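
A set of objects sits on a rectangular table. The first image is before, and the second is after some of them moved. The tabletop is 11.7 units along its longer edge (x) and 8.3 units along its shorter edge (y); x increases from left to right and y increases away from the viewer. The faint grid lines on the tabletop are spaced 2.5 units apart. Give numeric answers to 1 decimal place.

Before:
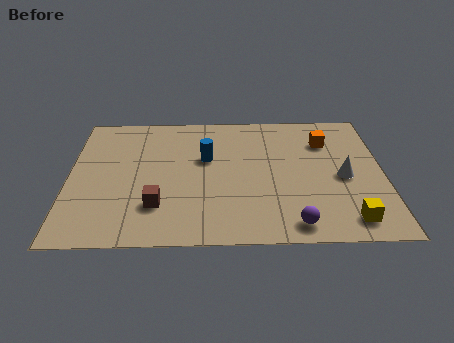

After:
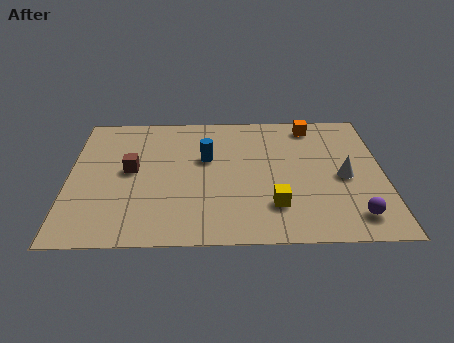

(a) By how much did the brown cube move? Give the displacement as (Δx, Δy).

(-1.0, 2.2)

The brown cube was at about (3.3, 2.2) and moved to about (2.3, 4.4).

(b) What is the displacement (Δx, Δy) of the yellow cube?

(-2.7, 0.9)

From the two frames, the yellow cube sits at roughly (10.3, 1.2) before and (7.6, 2.1) after.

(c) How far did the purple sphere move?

2.2

From (8.3, 1.0) to (10.5, 1.4), the purple sphere covered √(2.2² + 0.4²) ≈ 2.2 units.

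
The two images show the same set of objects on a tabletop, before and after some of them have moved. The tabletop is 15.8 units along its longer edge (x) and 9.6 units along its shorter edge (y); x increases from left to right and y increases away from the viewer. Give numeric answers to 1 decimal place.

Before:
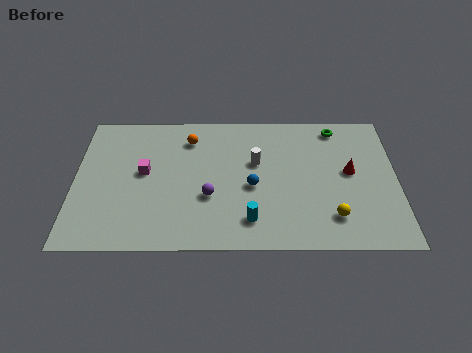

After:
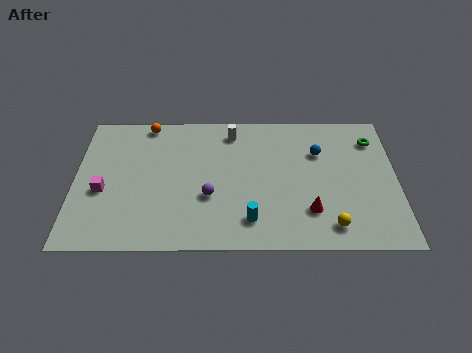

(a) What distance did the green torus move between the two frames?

2.0

The green torus was near (12.9, 8.4) before and (14.7, 7.5) after, so it travelled √(1.8² + 0.9²) ≈ 2.0 units.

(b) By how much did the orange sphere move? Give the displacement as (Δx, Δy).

(-2.1, 1.1)

From the two frames, the orange sphere sits at roughly (5.6, 7.6) before and (3.5, 8.7) after.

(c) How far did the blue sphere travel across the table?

4.1

The blue sphere was near (8.7, 4.2) before and (12.0, 6.6) after, so it travelled √(3.3² + 2.4²) ≈ 4.1 units.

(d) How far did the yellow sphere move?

0.6

The yellow sphere moved from about (12.6, 2.1) to (12.5, 1.5), a distance of √(0.1² + 0.6²) ≈ 0.6.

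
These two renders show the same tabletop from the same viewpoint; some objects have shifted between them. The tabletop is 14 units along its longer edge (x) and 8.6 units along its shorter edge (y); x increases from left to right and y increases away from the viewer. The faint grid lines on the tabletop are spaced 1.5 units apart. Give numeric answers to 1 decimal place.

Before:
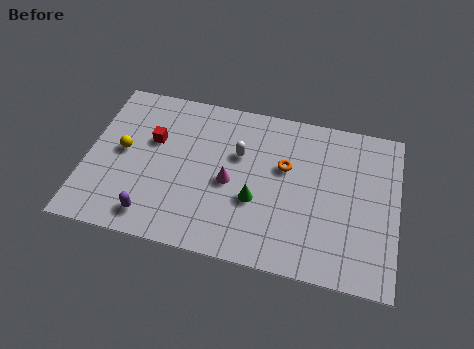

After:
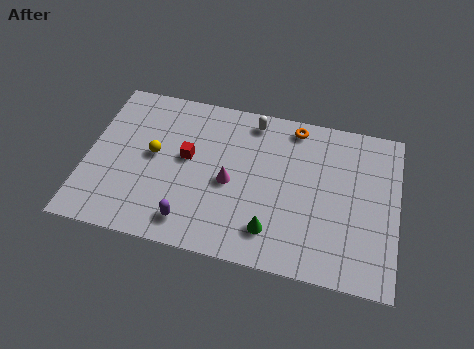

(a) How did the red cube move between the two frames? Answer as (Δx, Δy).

(1.6, -0.6)

The red cube started near (2.9, 5.4) and ended near (4.5, 4.8).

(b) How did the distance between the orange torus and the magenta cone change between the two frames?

+1.8

Before: roughly 2.8 units apart; after: 4.6. That's 1.8 units further apart.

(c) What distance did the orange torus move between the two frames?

2.3

The orange torus was near (8.9, 5.3) before and (9.2, 7.6) after, so it travelled √(0.3² + 2.3²) ≈ 2.3 units.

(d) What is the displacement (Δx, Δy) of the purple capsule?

(1.7, 0.1)

The purple capsule started near (3.2, 1.3) and ended near (4.9, 1.4).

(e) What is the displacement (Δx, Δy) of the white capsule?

(0.5, 2.0)

The white capsule was at about (6.8, 5.5) and moved to about (7.3, 7.5).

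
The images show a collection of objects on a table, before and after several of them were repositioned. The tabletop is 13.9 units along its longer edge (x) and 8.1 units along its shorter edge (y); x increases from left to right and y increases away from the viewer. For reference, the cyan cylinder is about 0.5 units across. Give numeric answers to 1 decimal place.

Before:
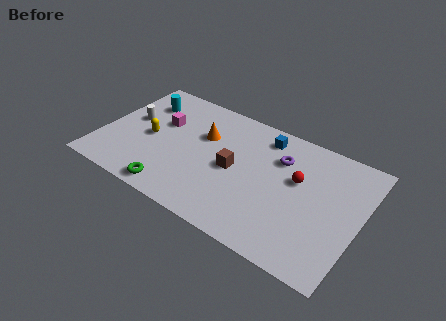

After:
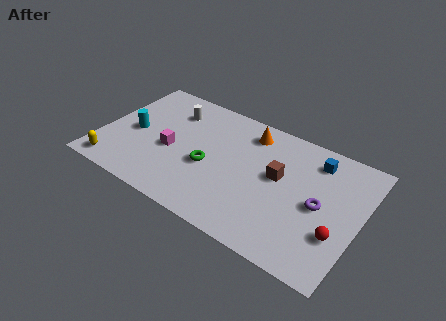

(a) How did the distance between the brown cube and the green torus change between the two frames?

-0.3

The distance was about 4.1 in the first image and 3.8 in the second, so they moved 0.3 units closer together.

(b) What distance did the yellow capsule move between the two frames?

3.2

The yellow capsule was near (2.6, 3.8) before and (1.1, 1.0) after, so it travelled √(1.5² + 2.8²) ≈ 3.2 units.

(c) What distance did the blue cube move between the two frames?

2.8

The blue cube was near (8.4, 6.8) before and (11.2, 6.6) after, so it travelled √(2.8² + 0.2²) ≈ 2.8 units.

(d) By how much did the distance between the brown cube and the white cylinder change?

+0.5

The distance was about 5.8 in the first image and 6.3 in the second, so they moved 0.5 units further apart.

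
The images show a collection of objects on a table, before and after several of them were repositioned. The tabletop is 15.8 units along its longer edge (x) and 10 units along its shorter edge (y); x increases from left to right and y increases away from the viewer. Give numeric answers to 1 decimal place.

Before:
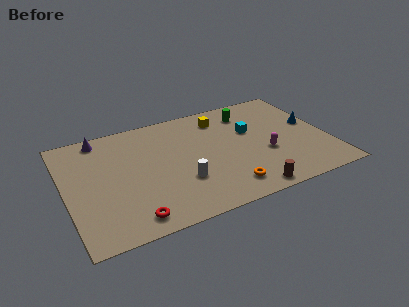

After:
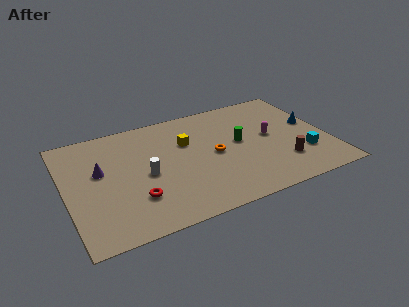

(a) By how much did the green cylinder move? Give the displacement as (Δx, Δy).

(-0.9, -2.6)

From the two frames, the green cylinder sits at roughly (11.4, 8.0) before and (10.5, 5.4) after.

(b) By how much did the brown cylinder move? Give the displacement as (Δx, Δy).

(2.4, 1.7)

The brown cylinder started near (10.4, 0.9) and ended near (12.8, 2.6).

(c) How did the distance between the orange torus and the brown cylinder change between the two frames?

+3.1

The distance was about 1.4 in the first image and 4.5 in the second, so they moved 3.1 units further apart.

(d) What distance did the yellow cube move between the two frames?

2.7

From (9.7, 8.1) to (7.4, 6.6), the yellow cube covered √(2.3² + 1.5²) ≈ 2.7 units.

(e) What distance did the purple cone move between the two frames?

3.0

The purple cone was near (2.4, 8.9) before and (2.1, 5.9) after, so it travelled √(0.3² + 3.0²) ≈ 3.0 units.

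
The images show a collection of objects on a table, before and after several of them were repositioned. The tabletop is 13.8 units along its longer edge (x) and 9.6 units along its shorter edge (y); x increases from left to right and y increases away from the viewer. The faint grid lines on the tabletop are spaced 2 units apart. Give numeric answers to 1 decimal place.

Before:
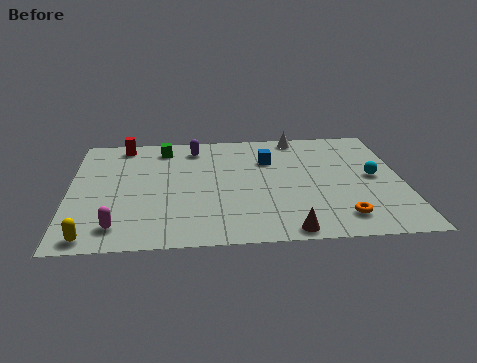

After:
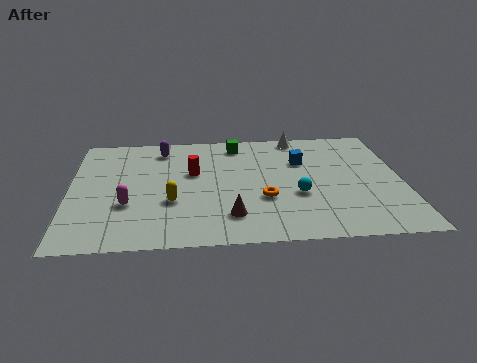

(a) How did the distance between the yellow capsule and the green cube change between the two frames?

-2.2

Before: roughly 7.8 units apart; after: 5.6. That's 2.2 units closer together.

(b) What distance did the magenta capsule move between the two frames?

1.7

The magenta capsule was near (2.0, 1.6) before and (2.4, 3.3) after, so it travelled √(0.4² + 1.7²) ≈ 1.7 units.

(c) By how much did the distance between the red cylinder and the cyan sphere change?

-6.2

Before: roughly 11.0 units apart; after: 4.8. That's 6.2 units closer together.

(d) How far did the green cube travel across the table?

3.1

The green cube was near (3.9, 8.1) before and (7.0, 8.2) after, so it travelled √(3.1² + 0.1²) ≈ 3.1 units.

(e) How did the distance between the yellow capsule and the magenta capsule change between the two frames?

+0.6

They were about 1.2 units apart before and 1.8 after — 0.6 units further apart.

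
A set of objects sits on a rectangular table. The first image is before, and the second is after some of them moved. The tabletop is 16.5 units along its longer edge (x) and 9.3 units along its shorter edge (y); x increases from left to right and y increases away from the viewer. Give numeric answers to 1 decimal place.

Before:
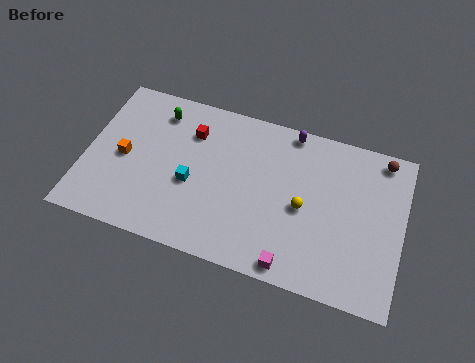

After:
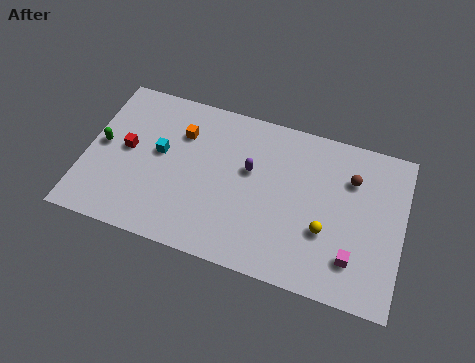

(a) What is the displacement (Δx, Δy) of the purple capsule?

(-1.9, -2.9)

The purple capsule was at about (10.4, 8.5) and moved to about (8.5, 5.6).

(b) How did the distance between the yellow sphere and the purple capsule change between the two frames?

+0.4

The distance was about 4.3 in the first image and 4.7 in the second, so they moved 0.4 units further apart.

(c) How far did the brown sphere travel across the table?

2.2

The brown sphere moved from about (15.2, 8.3) to (13.7, 6.7), a distance of √(1.5² + 1.6²) ≈ 2.2.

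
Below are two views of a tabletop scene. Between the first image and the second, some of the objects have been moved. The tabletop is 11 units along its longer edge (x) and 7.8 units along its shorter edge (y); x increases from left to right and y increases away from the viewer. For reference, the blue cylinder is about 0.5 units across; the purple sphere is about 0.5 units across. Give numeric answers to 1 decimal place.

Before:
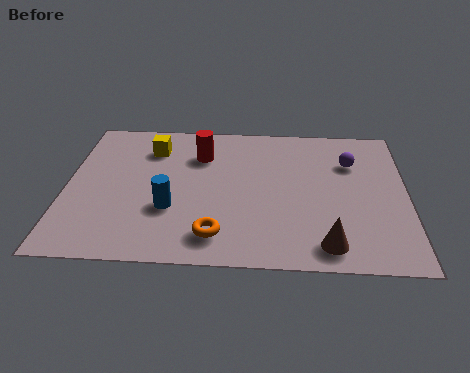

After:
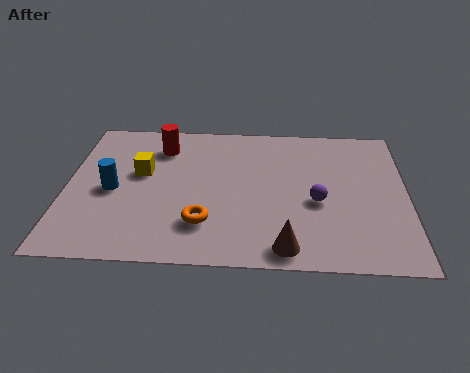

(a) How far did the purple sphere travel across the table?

2.5

From (9.2, 5.5) to (8.1, 3.3), the purple sphere covered √(1.1² + 2.2²) ≈ 2.5 units.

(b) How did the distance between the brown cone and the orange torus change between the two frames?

-0.7

Before: roughly 3.5 units apart; after: 2.8. That's 0.7 units closer together.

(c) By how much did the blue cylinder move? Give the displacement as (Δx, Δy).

(-1.9, 0.9)

From the two frames, the blue cylinder sits at roughly (3.4, 2.7) before and (1.5, 3.6) after.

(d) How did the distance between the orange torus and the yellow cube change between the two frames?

-1.8

They were about 5.1 units apart before and 3.3 after — 1.8 units closer together.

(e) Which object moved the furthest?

the purple sphere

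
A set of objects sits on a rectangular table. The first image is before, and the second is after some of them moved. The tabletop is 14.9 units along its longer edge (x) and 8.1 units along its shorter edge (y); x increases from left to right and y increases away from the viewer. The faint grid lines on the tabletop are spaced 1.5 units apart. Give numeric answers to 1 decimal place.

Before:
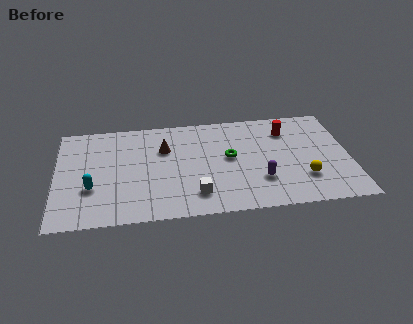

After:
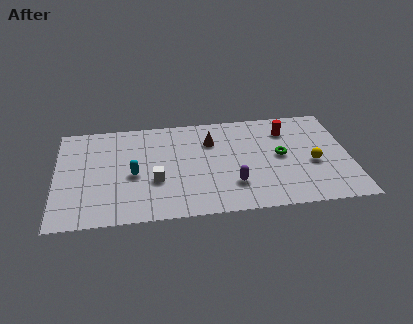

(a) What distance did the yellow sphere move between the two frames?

1.2

The yellow sphere moved from about (12.5, 2.3) to (13.0, 3.4), a distance of √(0.5² + 1.1²) ≈ 1.2.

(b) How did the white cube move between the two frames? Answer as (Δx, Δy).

(-2.0, 1.3)

The white cube was at about (7.0, 1.7) and moved to about (5.0, 3.0).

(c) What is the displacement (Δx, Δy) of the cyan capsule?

(2.1, 0.8)

From the two frames, the cyan capsule sits at roughly (1.8, 2.8) before and (3.9, 3.6) after.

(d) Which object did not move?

the red cylinder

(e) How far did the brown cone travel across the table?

2.4

From (5.5, 5.5) to (7.9, 5.8), the brown cone covered √(2.4² + 0.3²) ≈ 2.4 units.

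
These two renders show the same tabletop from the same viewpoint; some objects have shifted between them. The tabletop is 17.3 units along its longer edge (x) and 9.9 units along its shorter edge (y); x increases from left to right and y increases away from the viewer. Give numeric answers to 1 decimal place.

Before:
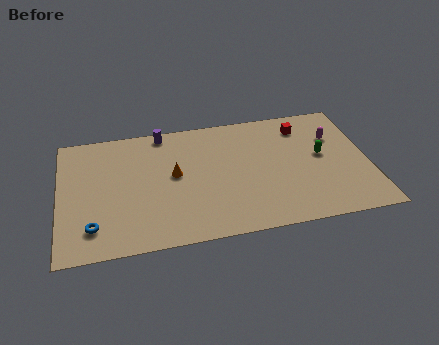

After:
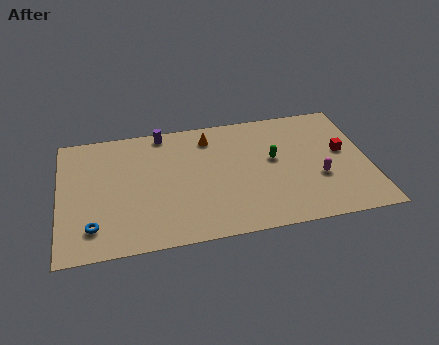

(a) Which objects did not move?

the purple cylinder and the blue torus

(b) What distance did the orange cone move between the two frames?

3.4

The orange cone moved from about (6.4, 5.4) to (8.5, 8.1), a distance of √(2.1² + 2.7²) ≈ 3.4.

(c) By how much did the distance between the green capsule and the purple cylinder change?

-2.5

They were about 9.5 units apart before and 7.0 after — 2.5 units closer together.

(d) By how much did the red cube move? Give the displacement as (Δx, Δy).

(2.1, -2.5)

From the two frames, the red cube sits at roughly (13.8, 8.0) before and (15.9, 5.5) after.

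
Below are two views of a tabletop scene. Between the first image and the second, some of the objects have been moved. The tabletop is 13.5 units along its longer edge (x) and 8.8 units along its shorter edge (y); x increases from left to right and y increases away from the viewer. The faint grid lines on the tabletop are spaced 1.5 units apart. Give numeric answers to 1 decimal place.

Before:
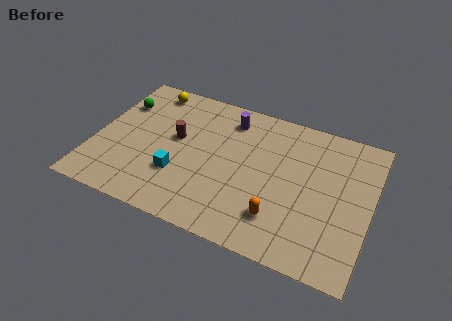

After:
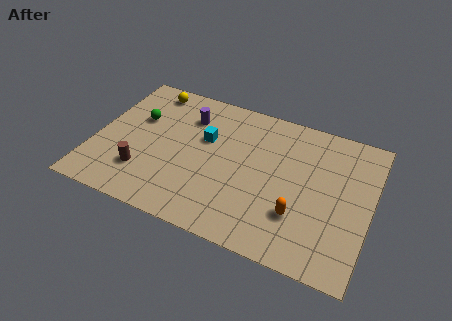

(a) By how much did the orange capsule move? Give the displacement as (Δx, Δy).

(0.9, 0.5)

The orange capsule started near (9.3, 2.1) and ended near (10.2, 2.6).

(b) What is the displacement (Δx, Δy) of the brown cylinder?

(-1.3, -2.7)

The brown cylinder started near (3.9, 5.0) and ended near (2.6, 2.3).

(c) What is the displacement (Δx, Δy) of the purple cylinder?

(-2.0, -0.6)

The purple cylinder was at about (6.3, 7.2) and moved to about (4.3, 6.6).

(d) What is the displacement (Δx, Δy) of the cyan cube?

(1.0, 2.7)

From the two frames, the cyan cube sits at roughly (4.3, 2.8) before and (5.3, 5.5) after.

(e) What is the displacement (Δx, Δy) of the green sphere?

(1.0, -0.7)

From the two frames, the green sphere sits at roughly (0.9, 6.3) before and (1.9, 5.6) after.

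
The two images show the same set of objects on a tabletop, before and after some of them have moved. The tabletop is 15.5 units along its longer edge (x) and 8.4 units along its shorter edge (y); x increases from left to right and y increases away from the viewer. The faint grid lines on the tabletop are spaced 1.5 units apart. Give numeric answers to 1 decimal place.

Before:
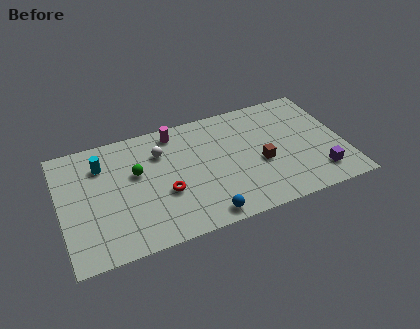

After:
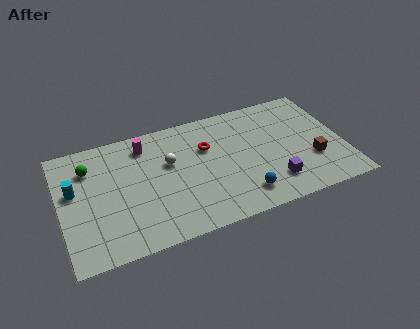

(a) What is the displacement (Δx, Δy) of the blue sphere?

(2.2, 0.7)

From the two frames, the blue sphere sits at roughly (7.5, 0.9) before and (9.7, 1.6) after.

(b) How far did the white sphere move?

1.0

The white sphere moved from about (5.6, 6.1) to (6.0, 5.2), a distance of √(0.4² + 0.9²) ≈ 1.0.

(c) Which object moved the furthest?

the red torus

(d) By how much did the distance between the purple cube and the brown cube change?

-1.0

Before: roughly 3.5 units apart; after: 2.5. That's 1.0 units closer together.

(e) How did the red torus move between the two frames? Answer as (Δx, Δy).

(2.5, 2.4)

From the two frames, the red torus sits at roughly (5.6, 3.2) before and (8.1, 5.6) after.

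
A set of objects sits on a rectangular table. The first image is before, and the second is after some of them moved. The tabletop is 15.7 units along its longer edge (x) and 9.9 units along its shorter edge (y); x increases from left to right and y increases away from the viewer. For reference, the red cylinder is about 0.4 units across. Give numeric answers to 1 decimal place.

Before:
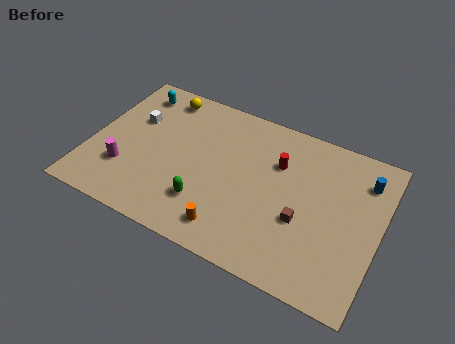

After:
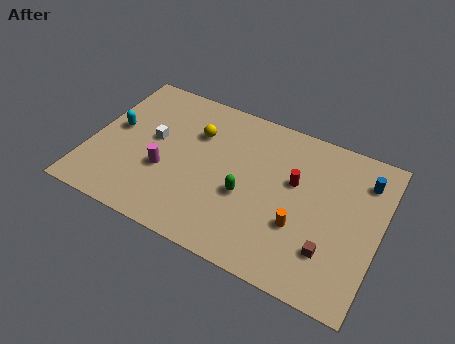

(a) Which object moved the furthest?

the orange cylinder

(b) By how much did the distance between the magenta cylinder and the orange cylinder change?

+1.3

Before: roughly 6.1 units apart; after: 7.4. That's 1.3 units further apart.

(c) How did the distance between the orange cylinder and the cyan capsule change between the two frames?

+1.4

Before: roughly 9.2 units apart; after: 10.6. That's 1.4 units further apart.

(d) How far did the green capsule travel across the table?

2.4

The green capsule was near (6.6, 2.6) before and (8.6, 4.0) after, so it travelled √(2.0² + 1.4²) ≈ 2.4 units.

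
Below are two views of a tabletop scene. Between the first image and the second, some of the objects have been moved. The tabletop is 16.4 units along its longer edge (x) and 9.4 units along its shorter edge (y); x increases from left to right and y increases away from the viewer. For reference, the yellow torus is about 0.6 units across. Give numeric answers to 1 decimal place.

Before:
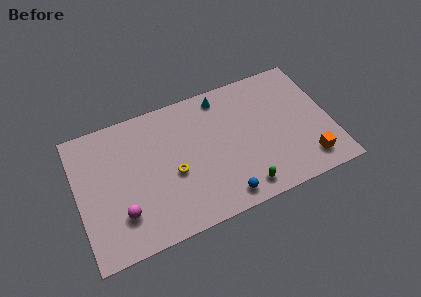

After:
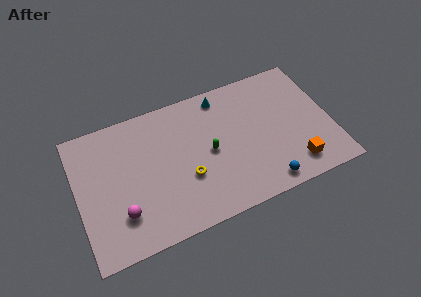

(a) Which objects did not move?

the magenta sphere and the cyan cone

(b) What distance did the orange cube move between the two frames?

0.9

The orange cube was near (14.6, 1.7) before and (13.7, 1.7) after, so it travelled √(0.9² + 0.0²) ≈ 0.9 units.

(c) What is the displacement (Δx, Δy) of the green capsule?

(-1.8, 3.3)

The green capsule was at about (10.3, 1.3) and moved to about (8.5, 4.6).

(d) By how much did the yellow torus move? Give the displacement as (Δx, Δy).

(0.8, -0.6)

From the two frames, the yellow torus sits at roughly (6.1, 4.0) before and (6.9, 3.4) after.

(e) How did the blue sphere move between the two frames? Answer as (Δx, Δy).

(2.7, -0.1)

From the two frames, the blue sphere sits at roughly (9.0, 1.2) before and (11.7, 1.1) after.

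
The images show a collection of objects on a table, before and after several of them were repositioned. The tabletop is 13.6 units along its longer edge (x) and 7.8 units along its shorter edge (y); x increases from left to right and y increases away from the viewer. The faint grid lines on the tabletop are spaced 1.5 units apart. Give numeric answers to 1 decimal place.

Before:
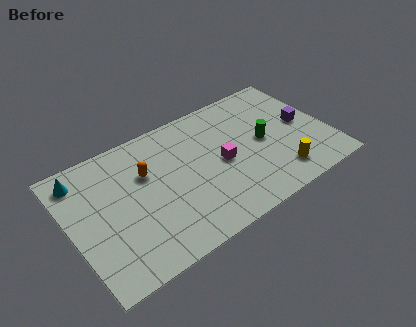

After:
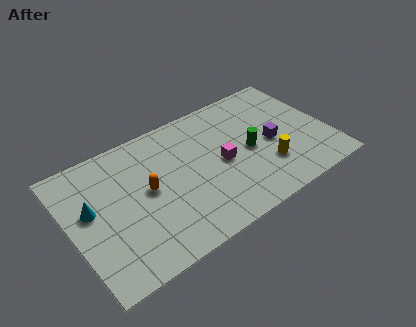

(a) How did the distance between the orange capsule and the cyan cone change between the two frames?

-0.6

They were about 3.5 units apart before and 2.9 after — 0.6 units closer together.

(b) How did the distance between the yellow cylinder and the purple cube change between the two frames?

-1.7

Before: roughly 3.1 units apart; after: 1.4. That's 1.7 units closer together.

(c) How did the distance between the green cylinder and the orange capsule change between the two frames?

-0.8

Before: roughly 6.2 units apart; after: 5.4. That's 0.8 units closer together.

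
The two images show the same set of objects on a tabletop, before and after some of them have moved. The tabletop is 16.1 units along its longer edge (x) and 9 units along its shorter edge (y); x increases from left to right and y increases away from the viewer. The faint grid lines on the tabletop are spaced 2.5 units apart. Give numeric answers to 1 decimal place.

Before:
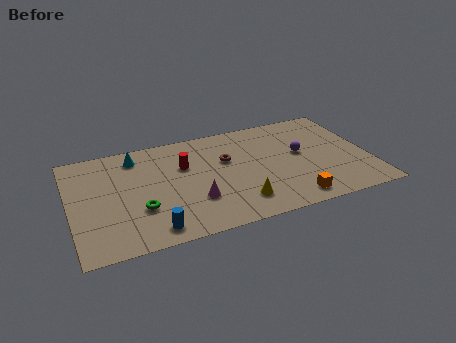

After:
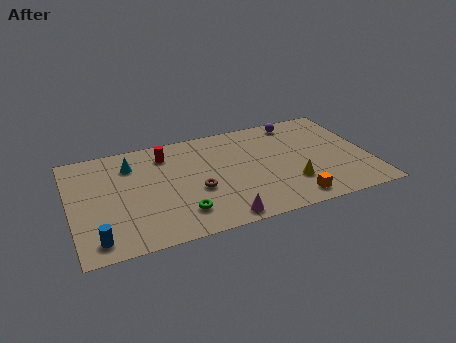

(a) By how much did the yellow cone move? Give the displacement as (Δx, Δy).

(2.9, 0.7)

The yellow cone started near (8.8, 1.9) and ended near (11.7, 2.6).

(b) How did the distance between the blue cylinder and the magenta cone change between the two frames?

+3.6

They were about 2.9 units apart before and 6.5 after — 3.6 units further apart.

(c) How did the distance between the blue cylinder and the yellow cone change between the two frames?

+5.8

Before: roughly 4.8 units apart; after: 10.6. That's 5.8 units further apart.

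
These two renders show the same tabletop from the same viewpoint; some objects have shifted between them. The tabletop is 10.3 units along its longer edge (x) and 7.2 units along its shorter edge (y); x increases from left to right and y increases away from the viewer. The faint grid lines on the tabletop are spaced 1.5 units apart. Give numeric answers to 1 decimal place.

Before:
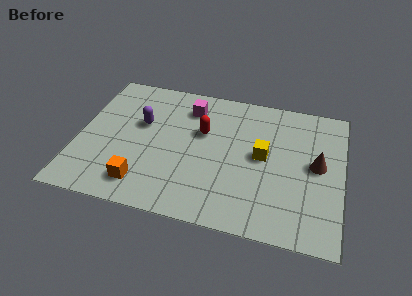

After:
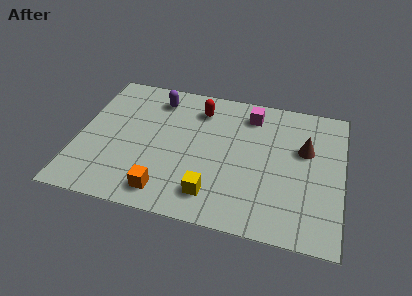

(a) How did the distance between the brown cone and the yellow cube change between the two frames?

+2.5

They were about 2.1 units apart before and 4.6 after — 2.5 units further apart.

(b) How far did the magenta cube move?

2.4

From (4.2, 5.7) to (6.6, 5.9), the magenta cube covered √(2.4² + 0.2²) ≈ 2.4 units.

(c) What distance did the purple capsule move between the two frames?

1.6

From (2.4, 4.4) to (2.9, 5.9), the purple capsule covered √(0.5² + 1.5²) ≈ 1.6 units.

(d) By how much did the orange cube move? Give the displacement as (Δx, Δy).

(0.9, -0.2)

The orange cube was at about (2.7, 1.3) and moved to about (3.6, 1.1).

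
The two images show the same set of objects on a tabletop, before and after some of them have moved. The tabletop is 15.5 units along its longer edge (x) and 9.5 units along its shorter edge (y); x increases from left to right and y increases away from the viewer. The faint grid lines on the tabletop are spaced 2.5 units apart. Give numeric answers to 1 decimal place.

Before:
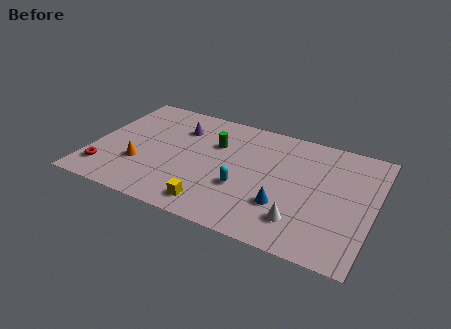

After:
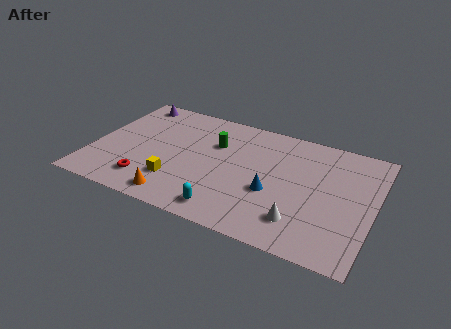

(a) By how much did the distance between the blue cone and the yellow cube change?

+1.3

The distance was about 4.0 in the first image and 5.3 in the second, so they moved 1.3 units further apart.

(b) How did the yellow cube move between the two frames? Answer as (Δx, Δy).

(-2.2, 1.1)

The yellow cube was at about (7.1, 1.4) and moved to about (4.9, 2.5).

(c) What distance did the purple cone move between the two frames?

3.3

The purple cone was near (4.5, 7.0) before and (1.5, 8.4) after, so it travelled √(3.0² + 1.4²) ≈ 3.3 units.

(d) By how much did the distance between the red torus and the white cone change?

-2.4

They were about 10.8 units apart before and 8.4 after — 2.4 units closer together.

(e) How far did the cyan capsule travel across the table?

2.2

The cyan capsule moved from about (8.5, 3.4) to (7.9, 1.3), a distance of √(0.6² + 2.1²) ≈ 2.2.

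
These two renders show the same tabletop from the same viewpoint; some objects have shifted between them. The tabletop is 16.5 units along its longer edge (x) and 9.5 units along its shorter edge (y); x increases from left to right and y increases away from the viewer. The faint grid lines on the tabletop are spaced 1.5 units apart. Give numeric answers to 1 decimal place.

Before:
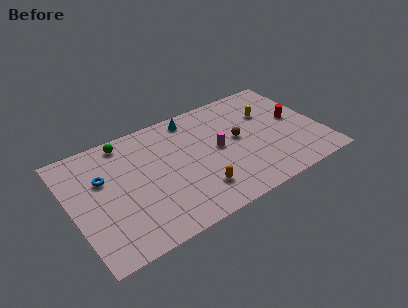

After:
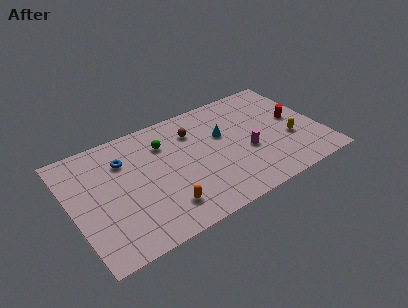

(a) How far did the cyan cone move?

2.9

The cyan cone was near (8.5, 8.3) before and (10.2, 5.9) after, so it travelled √(1.7² + 2.4²) ≈ 2.9 units.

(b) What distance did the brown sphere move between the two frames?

3.4

The brown sphere moved from about (11.1, 5.1) to (8.4, 7.1), a distance of √(2.7² + 2.0²) ≈ 3.4.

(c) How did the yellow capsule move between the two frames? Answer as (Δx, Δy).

(1.0, -2.9)

From the two frames, the yellow capsule sits at roughly (13.4, 6.4) before and (14.4, 3.5) after.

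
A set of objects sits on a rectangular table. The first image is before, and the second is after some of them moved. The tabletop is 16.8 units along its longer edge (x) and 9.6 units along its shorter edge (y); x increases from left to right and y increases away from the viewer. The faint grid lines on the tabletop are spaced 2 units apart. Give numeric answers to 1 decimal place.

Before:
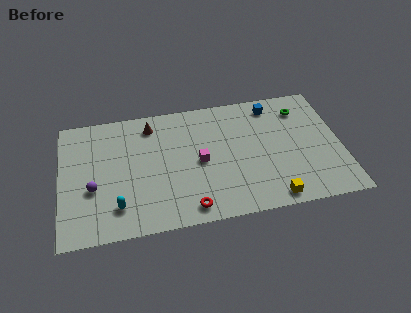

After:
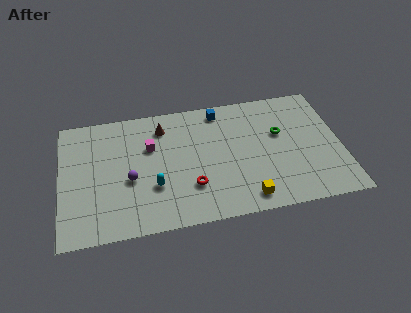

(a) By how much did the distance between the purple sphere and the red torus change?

-2.3

Before: roughly 6.1 units apart; after: 3.8. That's 2.3 units closer together.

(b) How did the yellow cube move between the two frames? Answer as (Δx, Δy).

(-1.5, 0.3)

The yellow cube started near (12.4, 1.0) and ended near (10.9, 1.3).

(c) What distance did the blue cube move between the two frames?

3.2

The blue cube was near (12.9, 8.2) before and (9.7, 8.4) after, so it travelled √(3.2² + 0.2²) ≈ 3.2 units.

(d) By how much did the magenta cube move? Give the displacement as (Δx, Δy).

(-2.9, 1.7)

From the two frames, the magenta cube sits at roughly (8.3, 4.6) before and (5.4, 6.3) after.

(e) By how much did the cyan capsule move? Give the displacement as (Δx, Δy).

(2.2, 1.1)

The cyan capsule was at about (3.3, 2.1) and moved to about (5.5, 3.2).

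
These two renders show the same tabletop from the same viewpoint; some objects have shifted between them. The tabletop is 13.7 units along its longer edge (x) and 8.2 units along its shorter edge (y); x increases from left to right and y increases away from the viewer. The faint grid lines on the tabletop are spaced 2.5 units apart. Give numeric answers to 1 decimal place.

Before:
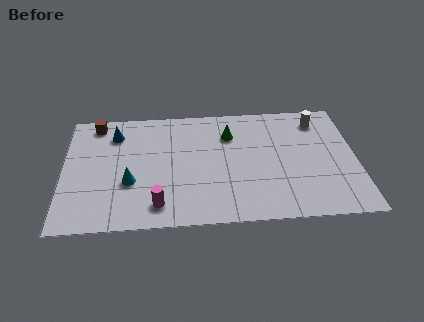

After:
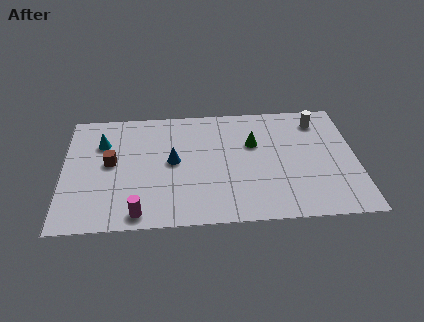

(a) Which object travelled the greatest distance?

the blue cone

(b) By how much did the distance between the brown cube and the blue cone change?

+1.7

They were about 1.2 units apart before and 2.9 after — 1.7 units further apart.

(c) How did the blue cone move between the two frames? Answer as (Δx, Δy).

(2.7, -2.1)

From the two frames, the blue cone sits at roughly (2.4, 6.4) before and (5.1, 4.3) after.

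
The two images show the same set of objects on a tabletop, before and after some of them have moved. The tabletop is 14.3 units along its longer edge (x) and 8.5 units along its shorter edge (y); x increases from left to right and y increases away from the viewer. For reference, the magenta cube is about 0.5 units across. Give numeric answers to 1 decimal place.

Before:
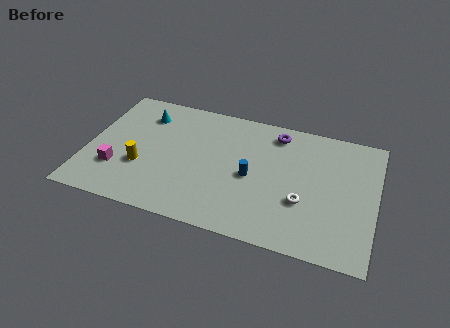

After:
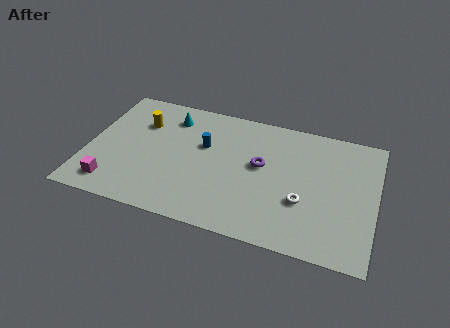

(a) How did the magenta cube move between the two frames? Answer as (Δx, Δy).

(-0.1, -1.1)

The magenta cube was at about (1.6, 2.5) and moved to about (1.5, 1.4).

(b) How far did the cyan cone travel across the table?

1.3

The cyan cone moved from about (2.6, 6.6) to (3.9, 6.8), a distance of √(1.3² + 0.2²) ≈ 1.3.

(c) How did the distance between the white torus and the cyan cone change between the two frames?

-1.1

The distance was about 9.0 in the first image and 7.9 in the second, so they moved 1.1 units closer together.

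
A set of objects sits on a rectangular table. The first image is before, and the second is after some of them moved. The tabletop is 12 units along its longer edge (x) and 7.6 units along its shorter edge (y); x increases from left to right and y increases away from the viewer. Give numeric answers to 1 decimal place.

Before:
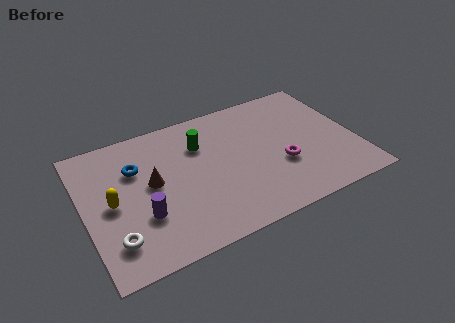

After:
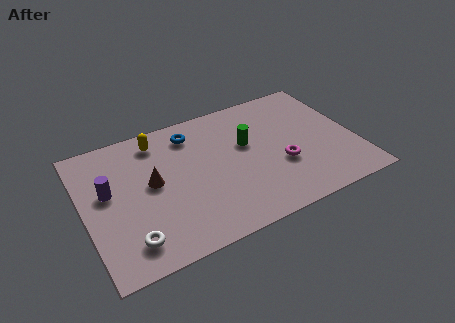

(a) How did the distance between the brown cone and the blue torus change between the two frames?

+1.6

The distance was about 1.3 in the first image and 2.9 in the second, so they moved 1.6 units further apart.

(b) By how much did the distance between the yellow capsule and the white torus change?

+3.3

Before: roughly 2.0 units apart; after: 5.3. That's 3.3 units further apart.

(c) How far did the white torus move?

0.7

The white torus was near (1.1, 1.7) before and (1.7, 1.4) after, so it travelled √(0.6² + 0.3²) ≈ 0.7 units.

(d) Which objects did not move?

the magenta torus and the brown cone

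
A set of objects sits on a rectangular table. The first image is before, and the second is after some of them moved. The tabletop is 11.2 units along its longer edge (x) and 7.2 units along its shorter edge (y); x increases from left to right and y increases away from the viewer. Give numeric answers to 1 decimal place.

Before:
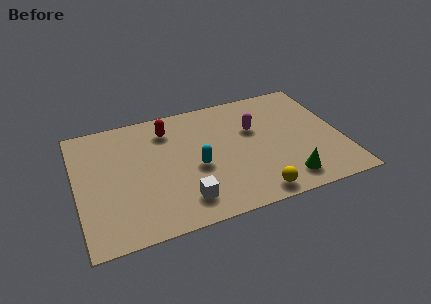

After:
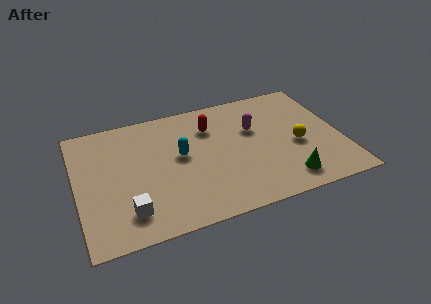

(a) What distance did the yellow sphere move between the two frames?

3.1

The yellow sphere was near (7.2, 0.8) before and (9.3, 3.1) after, so it travelled √(2.1² + 2.3²) ≈ 3.1 units.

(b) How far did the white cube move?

2.3

The white cube moved from about (4.3, 1.4) to (2.0, 1.5), a distance of √(2.3² + 0.1²) ≈ 2.3.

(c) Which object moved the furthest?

the yellow sphere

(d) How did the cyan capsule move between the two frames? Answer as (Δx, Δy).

(-0.6, 0.9)

From the two frames, the cyan capsule sits at roughly (5.0, 3.1) before and (4.4, 4.0) after.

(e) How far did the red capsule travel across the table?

1.8

From (4.0, 5.7) to (5.8, 5.3), the red capsule covered √(1.8² + 0.4²) ≈ 1.8 units.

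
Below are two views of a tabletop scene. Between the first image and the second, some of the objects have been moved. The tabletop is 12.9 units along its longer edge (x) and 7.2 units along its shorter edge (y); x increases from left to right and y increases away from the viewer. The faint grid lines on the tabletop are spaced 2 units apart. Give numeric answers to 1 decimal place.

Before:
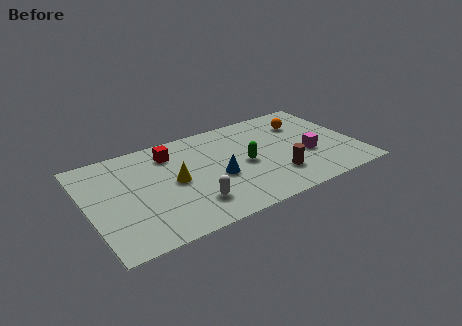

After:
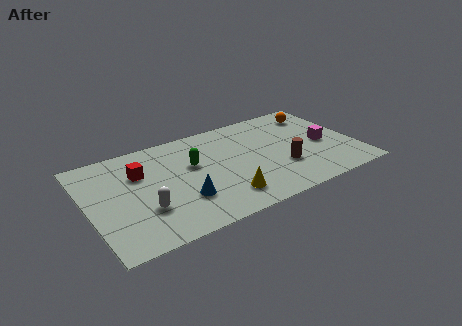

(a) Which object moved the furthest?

the yellow cone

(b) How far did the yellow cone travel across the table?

3.0

The yellow cone moved from about (4.1, 3.6) to (6.2, 1.5), a distance of √(2.1² + 2.1²) ≈ 3.0.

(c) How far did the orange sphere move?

0.9

From (10.7, 5.3) to (11.5, 5.8), the orange sphere covered √(0.8² + 0.5²) ≈ 0.9 units.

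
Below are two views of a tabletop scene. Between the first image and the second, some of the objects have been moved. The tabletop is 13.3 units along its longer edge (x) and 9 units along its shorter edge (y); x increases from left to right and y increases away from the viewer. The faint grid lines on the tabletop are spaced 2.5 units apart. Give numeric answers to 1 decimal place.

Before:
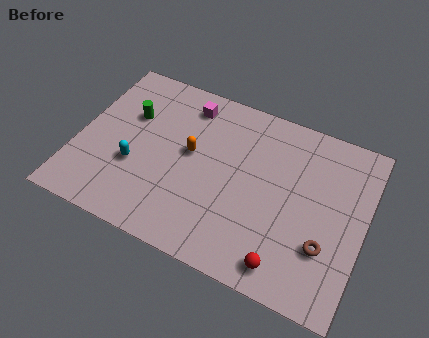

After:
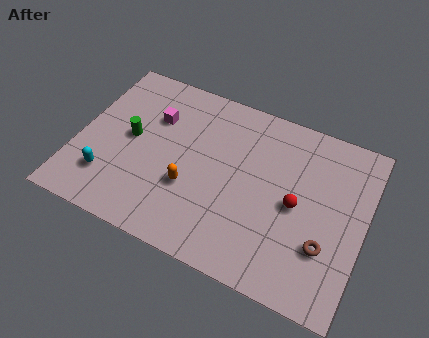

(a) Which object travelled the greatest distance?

the red sphere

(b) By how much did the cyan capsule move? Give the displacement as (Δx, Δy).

(-1.1, -1.1)

The cyan capsule was at about (2.8, 3.3) and moved to about (1.7, 2.2).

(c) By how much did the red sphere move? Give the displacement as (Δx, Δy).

(0.1, 3.1)

From the two frames, the red sphere sits at roughly (10.1, 1.2) before and (10.2, 4.3) after.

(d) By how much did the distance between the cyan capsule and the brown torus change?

+1.1

The distance was about 8.9 in the first image and 10.0 in the second, so they moved 1.1 units further apart.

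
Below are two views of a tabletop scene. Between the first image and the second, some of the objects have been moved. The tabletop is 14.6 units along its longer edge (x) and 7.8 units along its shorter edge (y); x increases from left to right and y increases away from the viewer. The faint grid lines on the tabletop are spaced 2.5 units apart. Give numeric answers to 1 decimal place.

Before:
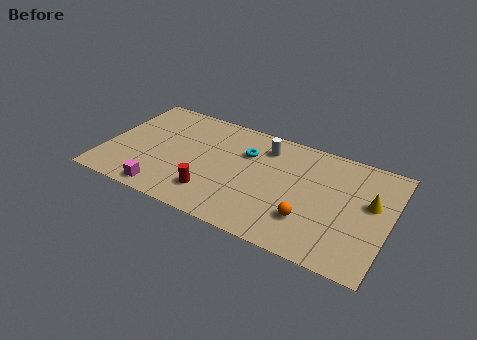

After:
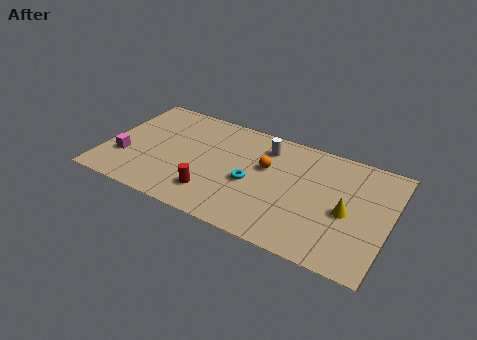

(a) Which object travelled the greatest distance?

the orange sphere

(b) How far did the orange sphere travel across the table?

3.6

From (10.7, 2.2) to (8.2, 4.8), the orange sphere covered √(2.5² + 2.6²) ≈ 3.6 units.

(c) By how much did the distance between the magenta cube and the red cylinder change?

+2.2

They were about 2.6 units apart before and 4.8 after — 2.2 units further apart.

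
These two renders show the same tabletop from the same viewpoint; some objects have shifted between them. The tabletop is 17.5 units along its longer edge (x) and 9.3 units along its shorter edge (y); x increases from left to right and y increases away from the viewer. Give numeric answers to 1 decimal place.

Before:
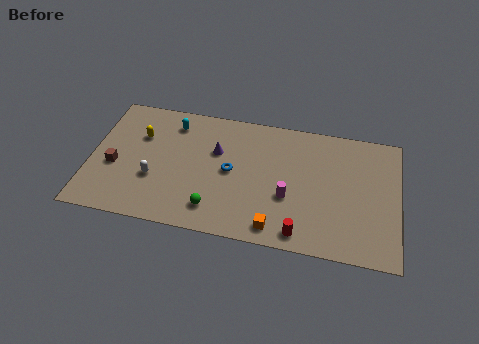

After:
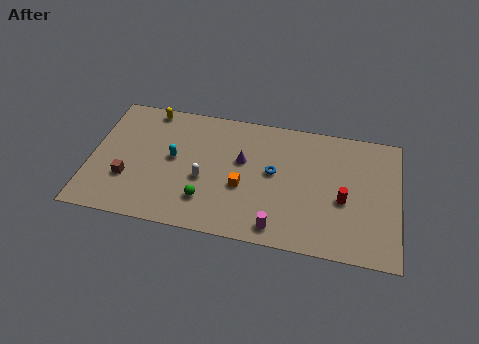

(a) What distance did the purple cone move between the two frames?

1.6

From (7.1, 6.0) to (8.6, 5.6), the purple cone covered √(1.5² + 0.4²) ≈ 1.6 units.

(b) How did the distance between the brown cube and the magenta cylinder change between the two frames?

-1.1

They were about 9.9 units apart before and 8.8 after — 1.1 units closer together.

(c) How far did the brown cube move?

1.1

From (1.4, 3.8) to (2.2, 3.0), the brown cube covered √(0.8² + 0.8²) ≈ 1.1 units.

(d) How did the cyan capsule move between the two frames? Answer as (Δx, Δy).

(0.2, -2.6)

The cyan capsule was at about (4.5, 7.6) and moved to about (4.7, 5.0).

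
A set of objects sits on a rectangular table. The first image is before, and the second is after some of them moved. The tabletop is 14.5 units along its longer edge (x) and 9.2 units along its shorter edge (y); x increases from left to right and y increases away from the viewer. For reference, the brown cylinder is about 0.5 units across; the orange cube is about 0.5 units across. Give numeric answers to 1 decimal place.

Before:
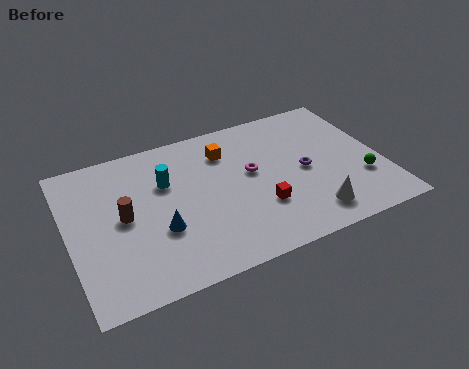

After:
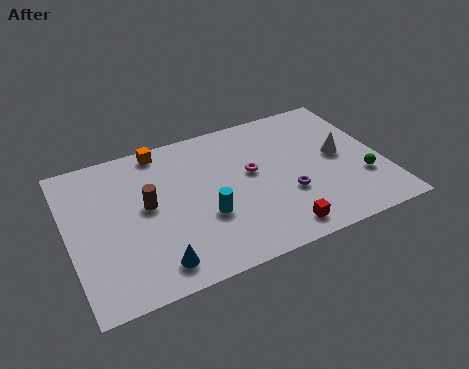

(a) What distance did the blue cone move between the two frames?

1.9

The blue cone was near (4.0, 3.3) before and (3.6, 1.4) after, so it travelled √(0.4² + 1.9²) ≈ 1.9 units.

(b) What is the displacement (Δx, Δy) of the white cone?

(1.8, 3.2)

From the two frames, the white cone sits at roughly (10.8, 1.6) before and (12.6, 4.8) after.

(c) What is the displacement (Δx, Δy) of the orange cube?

(-2.9, 1.3)

From the two frames, the orange cube sits at roughly (7.5, 7.0) before and (4.6, 8.3) after.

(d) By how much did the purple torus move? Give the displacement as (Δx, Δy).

(-1.0, -1.2)

The purple torus was at about (10.9, 4.4) and moved to about (9.9, 3.2).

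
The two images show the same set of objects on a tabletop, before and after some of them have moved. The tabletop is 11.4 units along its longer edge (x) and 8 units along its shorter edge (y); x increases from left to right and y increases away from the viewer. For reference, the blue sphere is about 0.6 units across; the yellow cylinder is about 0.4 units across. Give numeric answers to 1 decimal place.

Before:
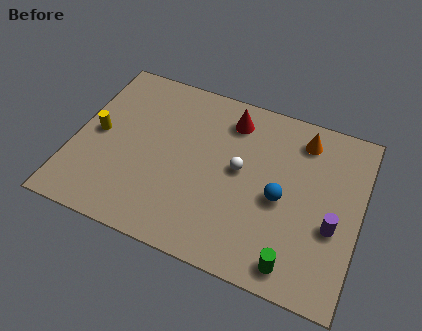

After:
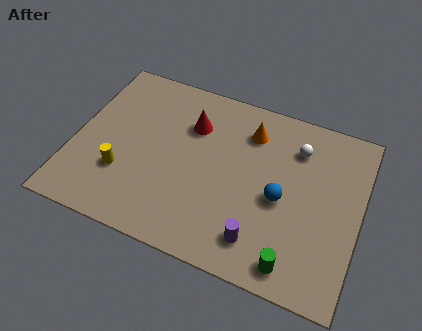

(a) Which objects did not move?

the blue sphere and the green cylinder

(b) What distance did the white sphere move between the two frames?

2.8

The white sphere moved from about (6.6, 4.3) to (8.7, 6.1), a distance of √(2.1² + 1.8²) ≈ 2.8.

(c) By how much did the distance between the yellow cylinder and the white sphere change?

+1.8

The distance was about 5.7 in the first image and 7.5 in the second, so they moved 1.8 units further apart.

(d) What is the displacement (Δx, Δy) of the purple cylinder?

(-2.7, -1.6)

From the two frames, the purple cylinder sits at roughly (10.4, 3.1) before and (7.7, 1.5) after.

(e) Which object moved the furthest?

the purple cylinder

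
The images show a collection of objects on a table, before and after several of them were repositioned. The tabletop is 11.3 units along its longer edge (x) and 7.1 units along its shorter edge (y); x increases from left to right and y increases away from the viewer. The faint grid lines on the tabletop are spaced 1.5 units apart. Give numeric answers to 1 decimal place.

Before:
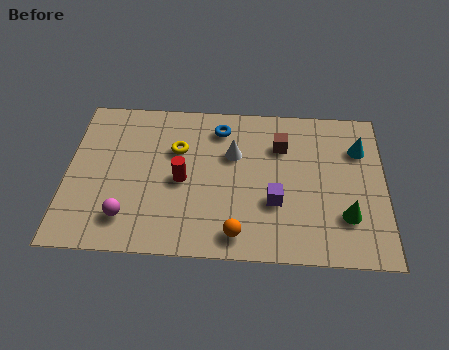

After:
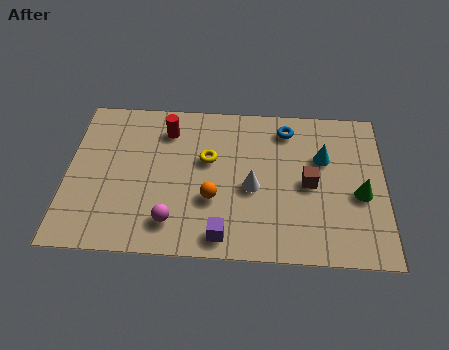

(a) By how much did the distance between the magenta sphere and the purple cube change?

-3.4

They were about 5.3 units apart before and 1.9 after — 3.4 units closer together.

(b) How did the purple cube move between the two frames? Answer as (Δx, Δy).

(-1.8, -1.6)

The purple cube started near (7.4, 2.5) and ended near (5.6, 0.9).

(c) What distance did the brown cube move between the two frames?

2.0

The brown cube moved from about (7.6, 5.1) to (8.6, 3.4), a distance of √(1.0² + 1.7²) ≈ 2.0.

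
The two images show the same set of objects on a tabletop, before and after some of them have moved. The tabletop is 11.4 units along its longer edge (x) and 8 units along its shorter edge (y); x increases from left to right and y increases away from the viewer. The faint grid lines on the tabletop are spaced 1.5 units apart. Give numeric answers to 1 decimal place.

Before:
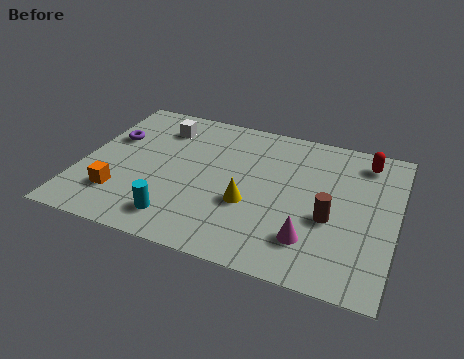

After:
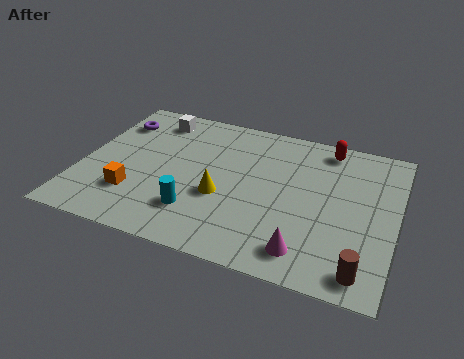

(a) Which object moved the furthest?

the brown cylinder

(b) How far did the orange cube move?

0.5

The orange cube was near (1.6, 2.0) before and (2.1, 2.2) after, so it travelled √(0.5² + 0.2²) ≈ 0.5 units.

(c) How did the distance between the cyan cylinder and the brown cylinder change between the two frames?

+0.5

Before: roughly 5.6 units apart; after: 6.1. That's 0.5 units further apart.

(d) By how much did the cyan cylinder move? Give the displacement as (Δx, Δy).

(0.6, 0.6)

The cyan cylinder was at about (3.8, 1.4) and moved to about (4.4, 2.0).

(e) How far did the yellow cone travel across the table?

1.0

From (6.2, 3.0) to (5.2, 3.1), the yellow cone covered √(1.0² + 0.1²) ≈ 1.0 units.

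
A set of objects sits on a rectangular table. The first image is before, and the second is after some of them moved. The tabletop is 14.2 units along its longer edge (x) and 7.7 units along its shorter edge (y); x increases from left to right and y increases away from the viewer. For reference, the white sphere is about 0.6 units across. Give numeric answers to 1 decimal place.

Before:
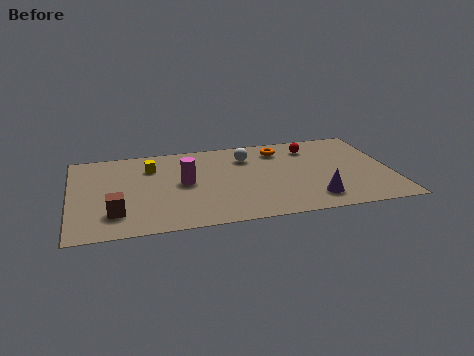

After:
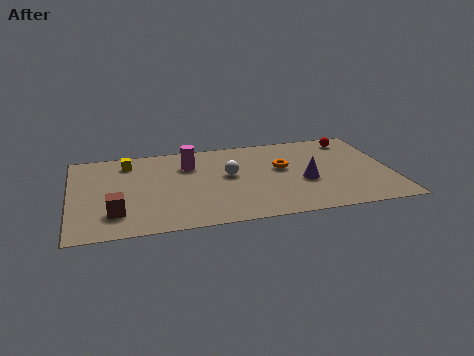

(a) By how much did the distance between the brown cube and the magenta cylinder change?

+1.3

The distance was about 3.7 in the first image and 5.0 in the second, so they moved 1.3 units further apart.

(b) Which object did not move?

the brown cube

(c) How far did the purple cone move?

1.6

The purple cone moved from about (10.6, 1.5) to (10.3, 3.1), a distance of √(0.3² + 1.6²) ≈ 1.6.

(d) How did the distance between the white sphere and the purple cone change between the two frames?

-1.6

The distance was about 5.1 in the first image and 3.5 in the second, so they moved 1.6 units closer together.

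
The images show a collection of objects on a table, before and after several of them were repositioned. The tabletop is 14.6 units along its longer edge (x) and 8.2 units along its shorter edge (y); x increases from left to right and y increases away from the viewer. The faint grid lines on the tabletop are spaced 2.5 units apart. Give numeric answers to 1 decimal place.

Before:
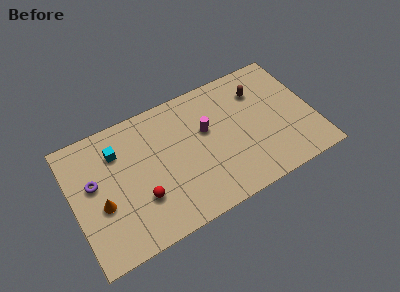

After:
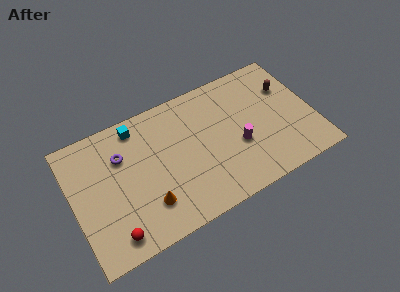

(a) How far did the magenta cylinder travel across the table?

2.5

The magenta cylinder was near (8.2, 5.0) before and (9.9, 3.2) after, so it travelled √(1.7² + 1.8²) ≈ 2.5 units.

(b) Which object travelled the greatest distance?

the orange cone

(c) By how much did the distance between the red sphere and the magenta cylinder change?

+3.2

The distance was about 4.9 in the first image and 8.1 in the second, so they moved 3.2 units further apart.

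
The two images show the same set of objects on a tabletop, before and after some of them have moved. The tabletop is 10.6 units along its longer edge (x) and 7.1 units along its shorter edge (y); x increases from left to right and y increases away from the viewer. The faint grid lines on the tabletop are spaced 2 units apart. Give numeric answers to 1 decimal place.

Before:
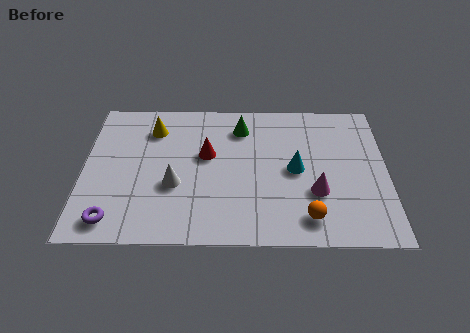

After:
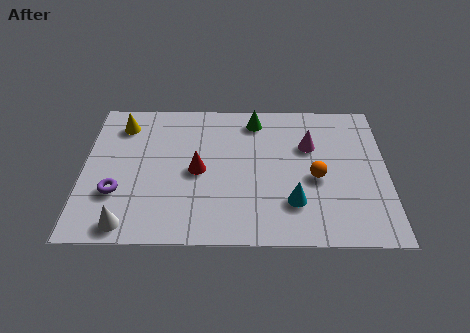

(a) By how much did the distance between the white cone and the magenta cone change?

+2.5

They were about 4.9 units apart before and 7.4 after — 2.5 units further apart.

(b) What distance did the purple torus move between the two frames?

1.3

The purple torus moved from about (1.1, 1.0) to (1.2, 2.3), a distance of √(0.1² + 1.3²) ≈ 1.3.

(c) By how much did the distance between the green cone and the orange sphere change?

-1.4

Before: roughly 5.0 units apart; after: 3.6. That's 1.4 units closer together.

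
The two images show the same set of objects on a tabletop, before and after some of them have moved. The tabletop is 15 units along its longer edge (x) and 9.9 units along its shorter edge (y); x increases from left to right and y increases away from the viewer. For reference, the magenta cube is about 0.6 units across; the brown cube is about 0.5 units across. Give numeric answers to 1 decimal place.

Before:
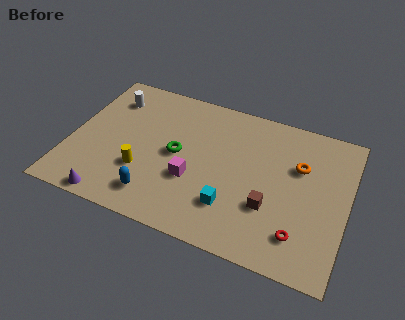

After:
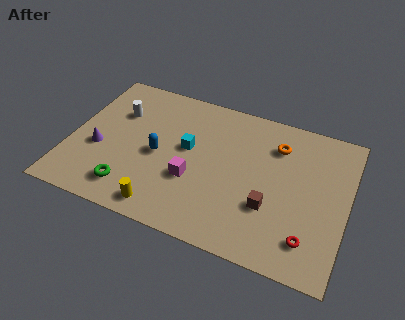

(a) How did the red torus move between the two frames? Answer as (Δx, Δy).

(0.5, -0.1)

From the two frames, the red torus sits at roughly (12.7, 2.1) before and (13.2, 2.0) after.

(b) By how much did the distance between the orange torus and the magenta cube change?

-0.5

They were about 6.2 units apart before and 5.7 after — 0.5 units closer together.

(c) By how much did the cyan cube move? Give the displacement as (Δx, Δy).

(-2.7, 3.0)

The cyan cube was at about (9.0, 2.6) and moved to about (6.3, 5.6).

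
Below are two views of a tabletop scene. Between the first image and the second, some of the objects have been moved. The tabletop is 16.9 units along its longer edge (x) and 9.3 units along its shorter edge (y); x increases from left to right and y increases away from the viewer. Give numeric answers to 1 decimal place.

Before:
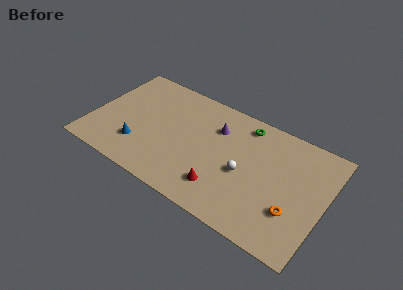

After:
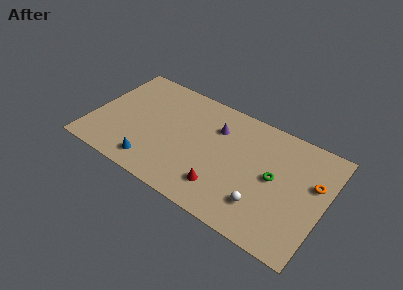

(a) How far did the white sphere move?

2.4

The white sphere moved from about (11.2, 4.1) to (12.8, 2.3), a distance of √(1.6² + 1.8²) ≈ 2.4.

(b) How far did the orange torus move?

3.1

The orange torus moved from about (14.9, 2.9) to (16.0, 5.8), a distance of √(1.1² + 2.9²) ≈ 3.1.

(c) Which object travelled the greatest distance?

the green torus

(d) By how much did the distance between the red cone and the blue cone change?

-1.2

The distance was about 6.2 in the first image and 5.0 in the second, so they moved 1.2 units closer together.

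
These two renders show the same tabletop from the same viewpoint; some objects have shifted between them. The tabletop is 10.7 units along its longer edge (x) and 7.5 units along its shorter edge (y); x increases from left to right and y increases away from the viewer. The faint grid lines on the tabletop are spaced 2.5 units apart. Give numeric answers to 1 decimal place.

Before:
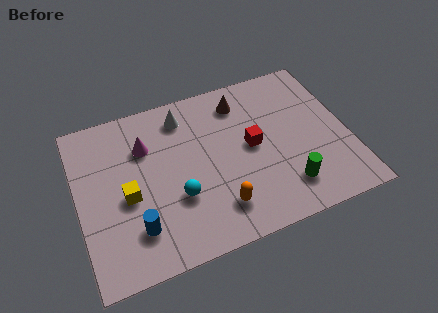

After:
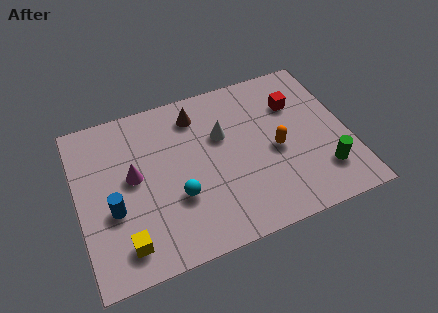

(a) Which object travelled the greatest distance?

the orange capsule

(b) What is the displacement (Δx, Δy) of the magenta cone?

(-0.6, -1.2)

From the two frames, the magenta cone sits at roughly (2.8, 5.3) before and (2.2, 4.1) after.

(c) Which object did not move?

the cyan sphere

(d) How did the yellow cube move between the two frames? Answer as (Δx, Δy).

(-0.3, -2.0)

The yellow cube was at about (1.9, 3.3) and moved to about (1.6, 1.3).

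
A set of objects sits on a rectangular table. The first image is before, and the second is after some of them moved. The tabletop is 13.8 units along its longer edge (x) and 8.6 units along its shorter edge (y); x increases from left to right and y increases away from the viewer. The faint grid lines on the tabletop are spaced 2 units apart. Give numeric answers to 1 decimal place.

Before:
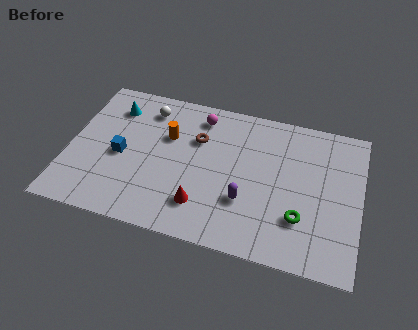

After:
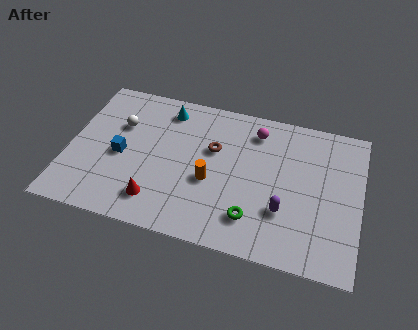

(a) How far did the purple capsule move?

1.8

From (8.5, 2.8) to (10.3, 2.7), the purple capsule covered √(1.8² + 0.1²) ≈ 1.8 units.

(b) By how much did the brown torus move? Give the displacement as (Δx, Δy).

(0.8, -0.4)

The brown torus started near (6.0, 5.8) and ended near (6.8, 5.4).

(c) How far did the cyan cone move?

2.5

The cyan cone was near (1.9, 6.7) before and (4.4, 7.2) after, so it travelled √(2.5² + 0.5²) ≈ 2.5 units.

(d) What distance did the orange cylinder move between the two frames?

3.0

The orange cylinder moved from about (4.6, 5.6) to (6.8, 3.5), a distance of √(2.2² + 2.1²) ≈ 3.0.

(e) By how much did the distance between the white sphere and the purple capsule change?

+2.0

They were about 6.5 units apart before and 8.5 after — 2.0 units further apart.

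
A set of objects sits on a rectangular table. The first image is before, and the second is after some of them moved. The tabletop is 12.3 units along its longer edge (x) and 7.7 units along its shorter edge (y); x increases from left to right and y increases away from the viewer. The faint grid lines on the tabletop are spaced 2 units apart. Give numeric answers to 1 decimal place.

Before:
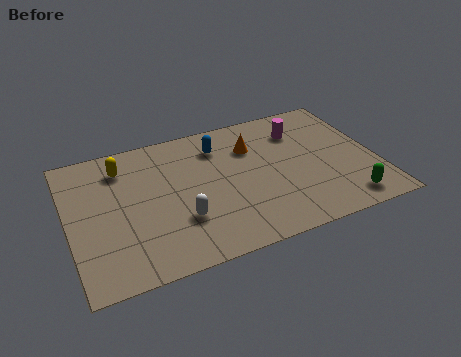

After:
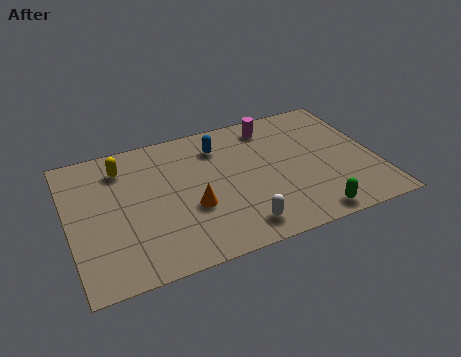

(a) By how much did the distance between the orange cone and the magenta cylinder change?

+3.1

The distance was about 2.0 in the first image and 5.1 in the second, so they moved 3.1 units further apart.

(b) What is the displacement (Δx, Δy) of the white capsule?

(2.2, -1.2)

The white capsule was at about (4.3, 2.4) and moved to about (6.5, 1.2).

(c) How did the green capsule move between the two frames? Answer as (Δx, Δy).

(-1.5, -0.3)

From the two frames, the green capsule sits at roughly (10.8, 1.1) before and (9.3, 0.8) after.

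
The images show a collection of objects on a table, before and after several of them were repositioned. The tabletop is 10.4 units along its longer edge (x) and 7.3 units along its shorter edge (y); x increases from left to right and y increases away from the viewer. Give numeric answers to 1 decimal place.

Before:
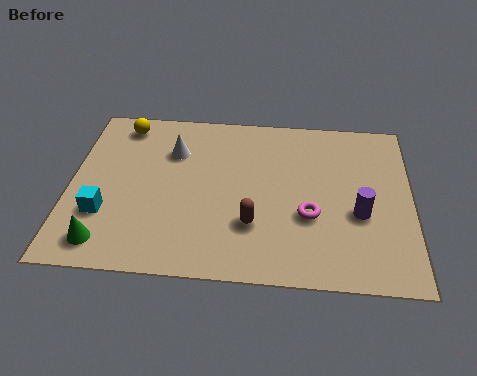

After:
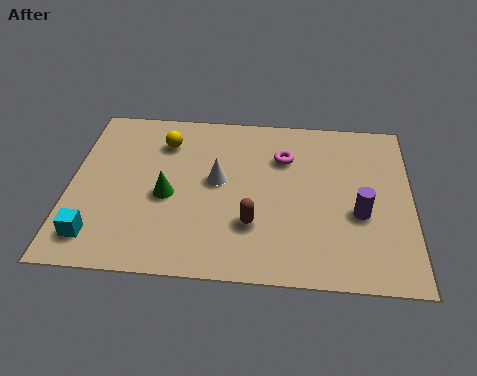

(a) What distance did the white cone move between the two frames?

1.8

The white cone moved from about (3.1, 5.2) to (4.5, 4.0), a distance of √(1.4² + 1.2²) ≈ 1.8.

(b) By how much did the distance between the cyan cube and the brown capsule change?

+0.3

They were about 4.5 units apart before and 4.8 after — 0.3 units further apart.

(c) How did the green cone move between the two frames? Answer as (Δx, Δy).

(1.8, 2.1)

The green cone started near (1.2, 1.1) and ended near (3.0, 3.2).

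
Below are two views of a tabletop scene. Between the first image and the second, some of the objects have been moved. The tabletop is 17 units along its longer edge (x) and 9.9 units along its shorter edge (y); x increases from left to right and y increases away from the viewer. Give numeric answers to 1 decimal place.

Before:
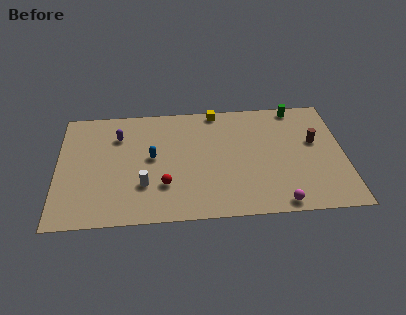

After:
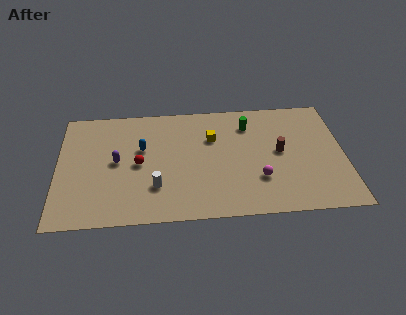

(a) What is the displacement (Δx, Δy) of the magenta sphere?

(-1.1, 2.1)

The magenta sphere started near (13.0, 0.9) and ended near (11.9, 3.0).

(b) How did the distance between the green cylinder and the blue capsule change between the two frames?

-2.9

The distance was about 9.5 in the first image and 6.6 in the second, so they moved 2.9 units closer together.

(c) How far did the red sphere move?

2.4

The red sphere was near (6.3, 2.9) before and (4.8, 4.8) after, so it travelled √(1.5² + 1.9²) ≈ 2.4 units.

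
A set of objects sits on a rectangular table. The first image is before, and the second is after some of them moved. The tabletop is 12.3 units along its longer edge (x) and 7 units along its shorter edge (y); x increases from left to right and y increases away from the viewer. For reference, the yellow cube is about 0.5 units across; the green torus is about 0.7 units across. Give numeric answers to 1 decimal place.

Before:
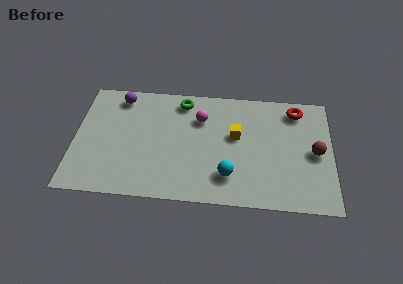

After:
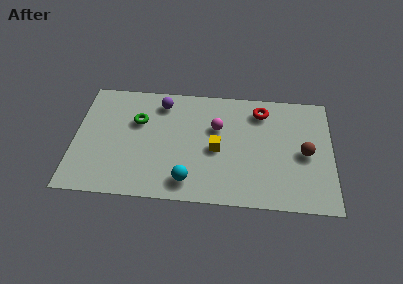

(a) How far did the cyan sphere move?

2.0

The cyan sphere moved from about (7.4, 1.7) to (5.5, 1.2), a distance of √(1.9² + 0.5²) ≈ 2.0.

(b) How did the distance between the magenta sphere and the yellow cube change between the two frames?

-0.6

Before: roughly 1.9 units apart; after: 1.3. That's 0.6 units closer together.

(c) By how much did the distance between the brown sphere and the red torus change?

+0.5

The distance was about 2.7 in the first image and 3.2 in the second, so they moved 0.5 units further apart.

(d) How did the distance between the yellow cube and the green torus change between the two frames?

+0.8

Before: roughly 3.2 units apart; after: 4.0. That's 0.8 units further apart.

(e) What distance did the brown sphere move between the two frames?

0.5

The brown sphere was near (11.5, 3.4) before and (11.0, 3.3) after, so it travelled √(0.5² + 0.1²) ≈ 0.5 units.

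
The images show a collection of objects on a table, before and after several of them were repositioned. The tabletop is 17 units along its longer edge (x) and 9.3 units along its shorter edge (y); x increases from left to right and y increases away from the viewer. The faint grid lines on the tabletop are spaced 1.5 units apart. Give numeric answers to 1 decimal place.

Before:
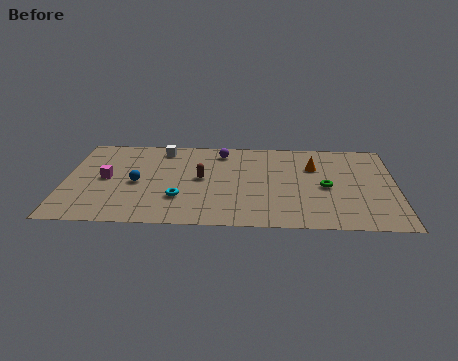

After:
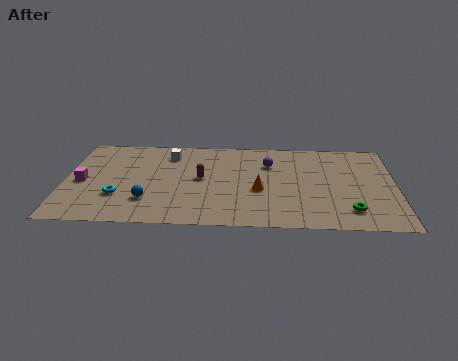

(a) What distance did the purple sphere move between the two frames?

2.8

The purple sphere was near (8.0, 7.8) before and (10.5, 6.6) after, so it travelled √(2.5² + 1.2²) ≈ 2.8 units.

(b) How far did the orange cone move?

3.8

From (12.8, 6.4) to (10.0, 3.8), the orange cone covered √(2.8² + 2.6²) ≈ 3.8 units.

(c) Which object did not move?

the brown capsule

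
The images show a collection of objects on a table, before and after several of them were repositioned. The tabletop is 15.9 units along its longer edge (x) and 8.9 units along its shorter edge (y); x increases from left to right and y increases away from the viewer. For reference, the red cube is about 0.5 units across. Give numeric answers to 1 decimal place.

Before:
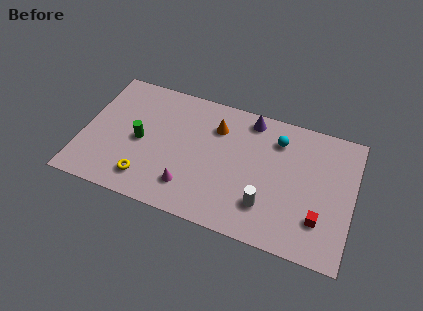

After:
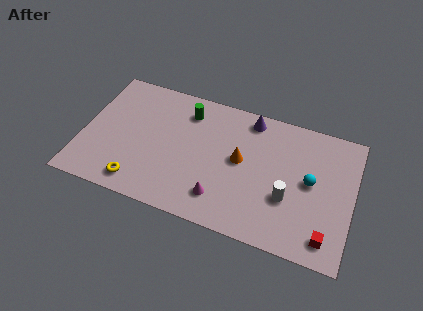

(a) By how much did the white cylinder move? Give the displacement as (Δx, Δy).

(1.2, 0.9)

The white cylinder started near (11.0, 2.3) and ended near (12.2, 3.2).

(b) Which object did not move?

the purple cone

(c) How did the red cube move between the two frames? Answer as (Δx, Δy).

(0.5, -1.0)

The red cube was at about (14.1, 2.4) and moved to about (14.6, 1.4).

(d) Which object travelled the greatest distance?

the green cylinder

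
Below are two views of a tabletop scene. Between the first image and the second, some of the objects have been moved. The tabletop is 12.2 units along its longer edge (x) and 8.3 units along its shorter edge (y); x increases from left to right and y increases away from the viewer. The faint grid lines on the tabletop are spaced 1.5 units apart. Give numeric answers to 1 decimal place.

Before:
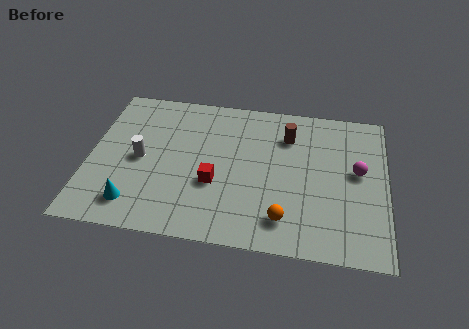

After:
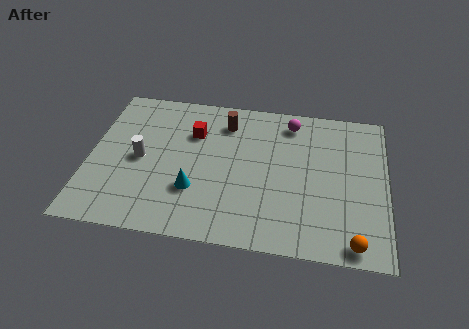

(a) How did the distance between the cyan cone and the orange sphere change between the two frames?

+0.6

The distance was about 6.1 in the first image and 6.7 in the second, so they moved 0.6 units further apart.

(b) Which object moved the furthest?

the magenta sphere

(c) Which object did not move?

the white cylinder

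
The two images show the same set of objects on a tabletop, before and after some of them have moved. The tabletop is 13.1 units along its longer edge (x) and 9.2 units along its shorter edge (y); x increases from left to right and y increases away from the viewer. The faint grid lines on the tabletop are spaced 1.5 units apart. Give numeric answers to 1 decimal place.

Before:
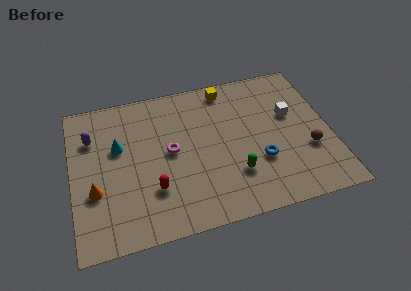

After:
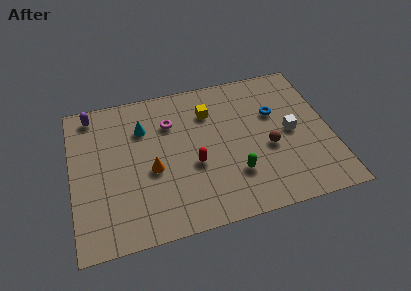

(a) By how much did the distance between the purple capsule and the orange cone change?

+1.7

The distance was about 3.3 in the first image and 5.0 in the second, so they moved 1.7 units further apart.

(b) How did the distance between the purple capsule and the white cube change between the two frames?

+0.4

Before: roughly 10.1 units apart; after: 10.5. That's 0.4 units further apart.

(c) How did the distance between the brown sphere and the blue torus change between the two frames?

-0.3

They were about 2.5 units apart before and 2.2 after — 0.3 units closer together.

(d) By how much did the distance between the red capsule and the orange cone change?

-0.9

Before: roughly 3.0 units apart; after: 2.1. That's 0.9 units closer together.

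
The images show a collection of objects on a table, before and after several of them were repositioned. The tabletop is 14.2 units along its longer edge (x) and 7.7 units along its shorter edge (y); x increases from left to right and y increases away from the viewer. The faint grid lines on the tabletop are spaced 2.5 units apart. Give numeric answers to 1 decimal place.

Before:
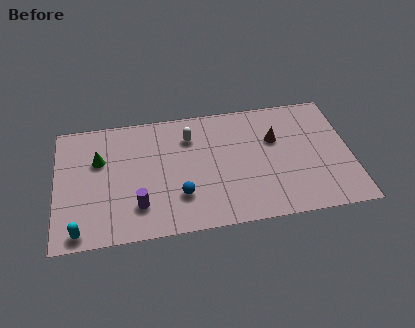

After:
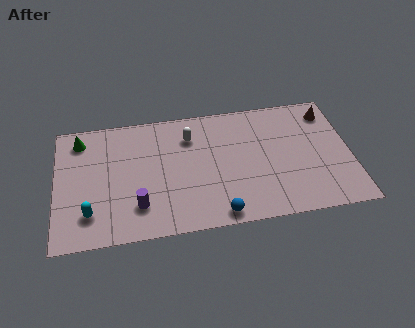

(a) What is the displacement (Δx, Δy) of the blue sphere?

(1.8, -1.4)

The blue sphere started near (5.9, 2.2) and ended near (7.7, 0.8).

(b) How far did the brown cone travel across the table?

3.0

From (10.6, 5.0) to (13.3, 6.3), the brown cone covered √(2.7² + 1.3²) ≈ 3.0 units.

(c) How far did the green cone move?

1.7

The green cone moved from about (2.1, 5.0) to (1.2, 6.4), a distance of √(0.9² + 1.4²) ≈ 1.7.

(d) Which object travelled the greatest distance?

the brown cone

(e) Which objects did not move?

the purple cylinder and the white capsule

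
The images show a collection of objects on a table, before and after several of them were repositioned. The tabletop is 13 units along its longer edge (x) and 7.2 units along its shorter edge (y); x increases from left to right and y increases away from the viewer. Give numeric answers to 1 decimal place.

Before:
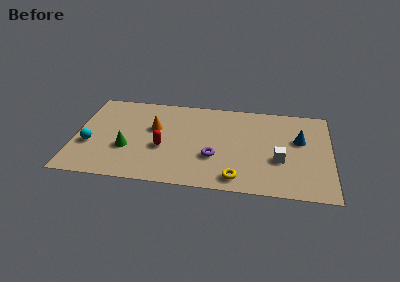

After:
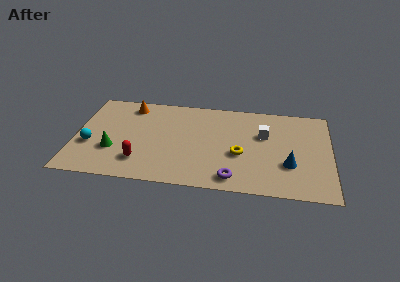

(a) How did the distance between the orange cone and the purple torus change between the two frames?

+3.8

The distance was about 3.6 in the first image and 7.4 in the second, so they moved 3.8 units further apart.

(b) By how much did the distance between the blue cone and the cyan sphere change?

-0.6

They were about 10.7 units apart before and 10.1 after — 0.6 units closer together.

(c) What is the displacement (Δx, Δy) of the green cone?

(-0.7, -0.2)

From the two frames, the green cone sits at roughly (2.7, 2.6) before and (2.0, 2.4) after.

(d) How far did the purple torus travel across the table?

1.8

The purple torus was near (7.1, 2.5) before and (8.1, 1.0) after, so it travelled √(1.0² + 1.5²) ≈ 1.8 units.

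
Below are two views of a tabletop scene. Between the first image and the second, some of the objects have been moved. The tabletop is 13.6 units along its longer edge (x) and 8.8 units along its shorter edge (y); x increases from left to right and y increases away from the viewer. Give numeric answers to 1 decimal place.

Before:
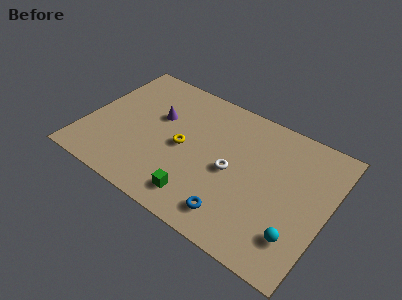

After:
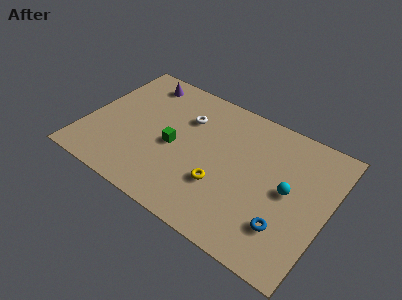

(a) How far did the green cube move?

3.1

The green cube moved from about (6.9, 1.5) to (5.0, 4.0), a distance of √(1.9² + 2.5²) ≈ 3.1.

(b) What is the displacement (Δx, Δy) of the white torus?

(-3.0, 2.1)

From the two frames, the white torus sits at roughly (8.3, 4.1) before and (5.3, 6.2) after.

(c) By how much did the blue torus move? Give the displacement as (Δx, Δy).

(2.7, 0.8)

The blue torus was at about (8.9, 1.5) and moved to about (11.6, 2.3).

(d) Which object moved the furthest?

the white torus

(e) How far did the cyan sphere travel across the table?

2.6

From (12.3, 2.1) to (11.4, 4.5), the cyan sphere covered √(0.9² + 2.4²) ≈ 2.6 units.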